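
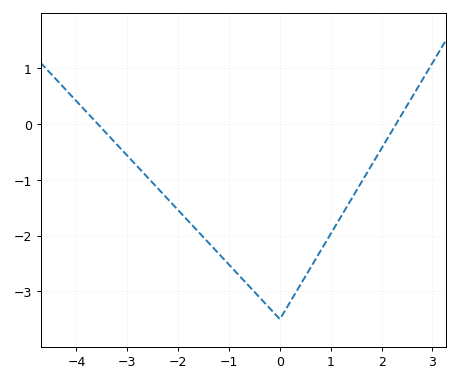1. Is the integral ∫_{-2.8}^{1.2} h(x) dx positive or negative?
negative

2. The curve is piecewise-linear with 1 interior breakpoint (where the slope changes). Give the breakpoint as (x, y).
(0, -3.5)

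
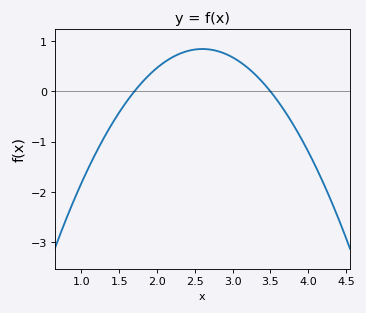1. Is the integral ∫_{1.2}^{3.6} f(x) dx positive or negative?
positive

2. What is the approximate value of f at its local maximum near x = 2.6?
0.8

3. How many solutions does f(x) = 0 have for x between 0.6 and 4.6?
2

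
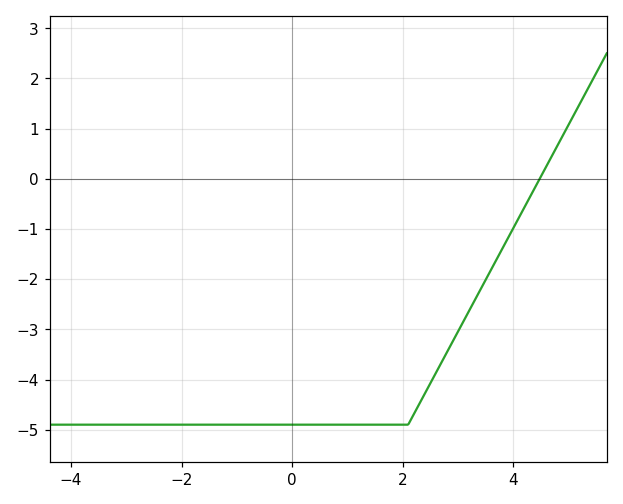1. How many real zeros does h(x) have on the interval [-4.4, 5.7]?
1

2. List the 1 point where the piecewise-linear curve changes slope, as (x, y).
(2.1, -4.9)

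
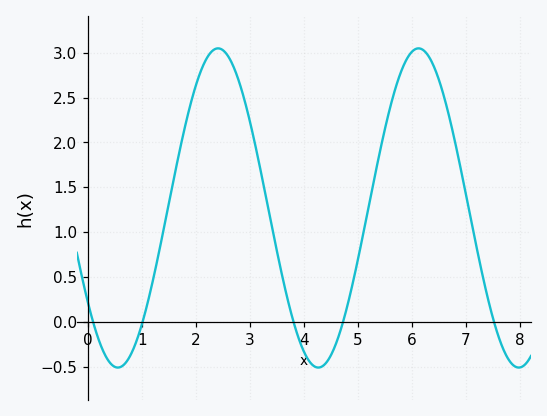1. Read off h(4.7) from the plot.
-0.05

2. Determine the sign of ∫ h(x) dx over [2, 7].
positive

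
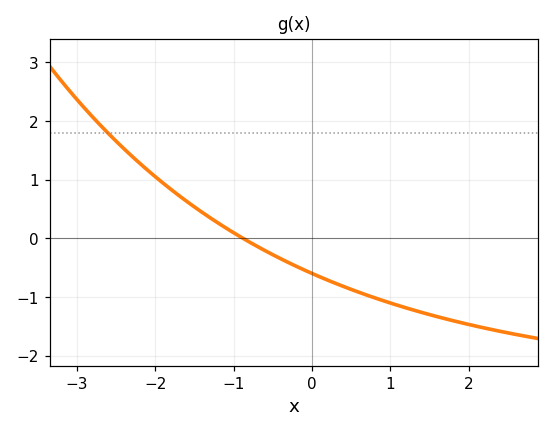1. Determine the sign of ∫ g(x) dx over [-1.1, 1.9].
negative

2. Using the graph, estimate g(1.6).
-1.3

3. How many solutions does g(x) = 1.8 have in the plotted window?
1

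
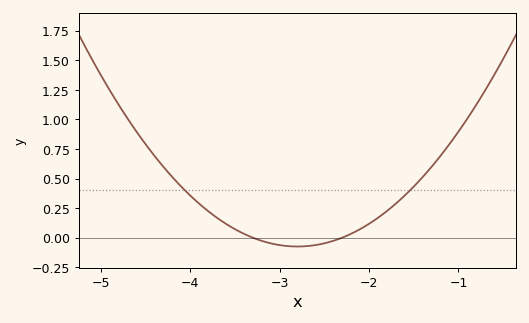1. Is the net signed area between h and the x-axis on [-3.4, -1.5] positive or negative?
positive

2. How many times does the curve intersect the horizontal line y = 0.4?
2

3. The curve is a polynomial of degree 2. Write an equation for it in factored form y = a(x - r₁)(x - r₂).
y = 0.3(x + 3.3)(x + 2.3)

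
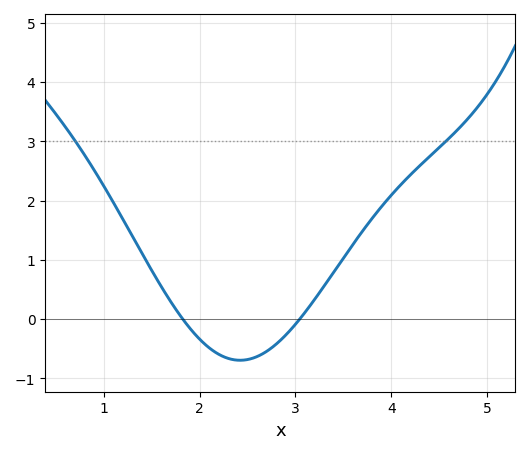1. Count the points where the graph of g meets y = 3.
2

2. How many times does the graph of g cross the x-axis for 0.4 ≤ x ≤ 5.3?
2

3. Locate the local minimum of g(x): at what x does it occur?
2.4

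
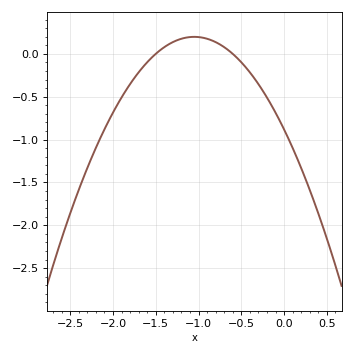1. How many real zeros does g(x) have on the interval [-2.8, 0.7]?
2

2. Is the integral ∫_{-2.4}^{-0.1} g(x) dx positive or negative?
negative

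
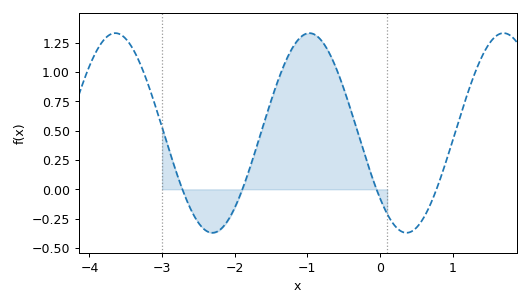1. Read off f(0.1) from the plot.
-0.209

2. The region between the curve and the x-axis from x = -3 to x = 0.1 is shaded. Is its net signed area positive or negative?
positive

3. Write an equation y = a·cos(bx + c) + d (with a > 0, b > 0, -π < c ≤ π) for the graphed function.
y = 0.85cos(2.35x + 2.28) + 0.48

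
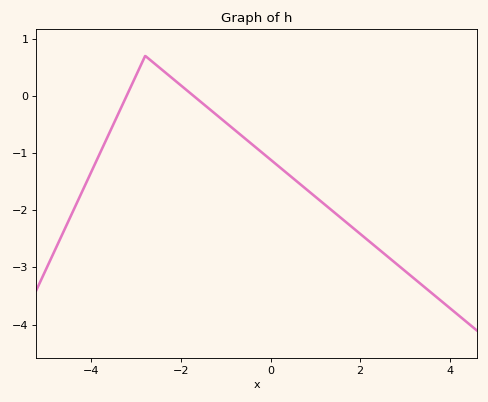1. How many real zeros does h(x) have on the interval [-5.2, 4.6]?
2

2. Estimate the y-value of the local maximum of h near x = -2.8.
0.699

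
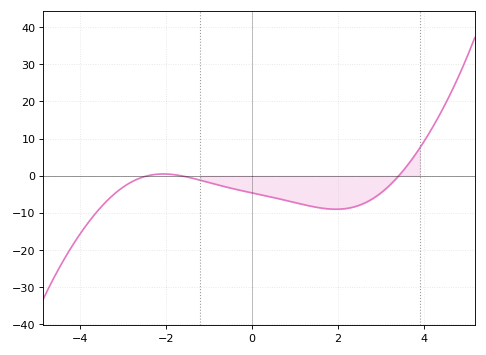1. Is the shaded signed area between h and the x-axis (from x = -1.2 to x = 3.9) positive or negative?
negative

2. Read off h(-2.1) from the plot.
0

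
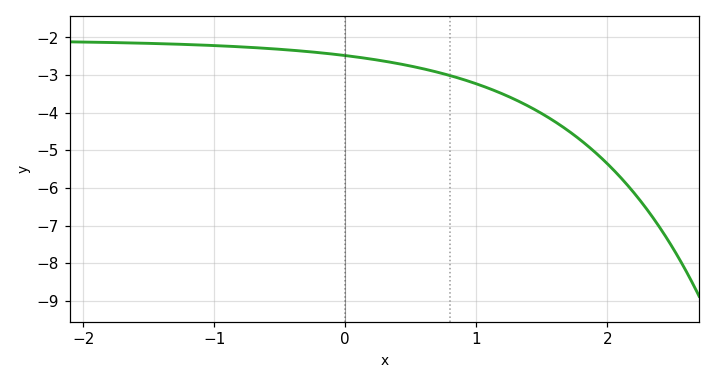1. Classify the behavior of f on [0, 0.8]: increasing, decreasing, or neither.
decreasing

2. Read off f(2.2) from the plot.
-6.1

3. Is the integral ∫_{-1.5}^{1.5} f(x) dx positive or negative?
negative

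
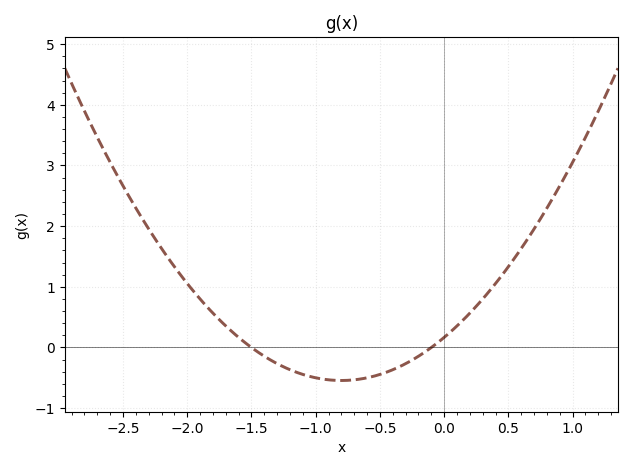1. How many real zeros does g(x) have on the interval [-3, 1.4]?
2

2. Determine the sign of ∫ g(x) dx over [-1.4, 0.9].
positive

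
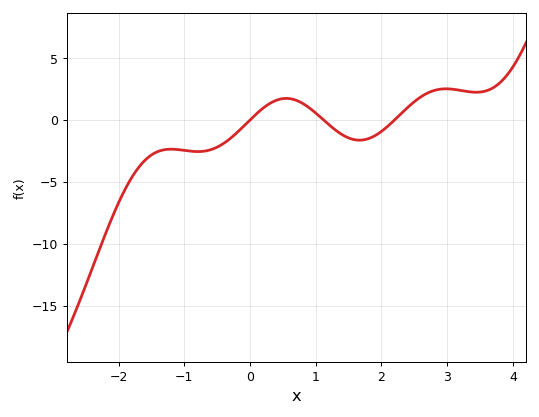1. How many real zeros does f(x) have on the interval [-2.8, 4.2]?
3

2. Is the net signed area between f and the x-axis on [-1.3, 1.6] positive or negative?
negative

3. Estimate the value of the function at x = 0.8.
1.5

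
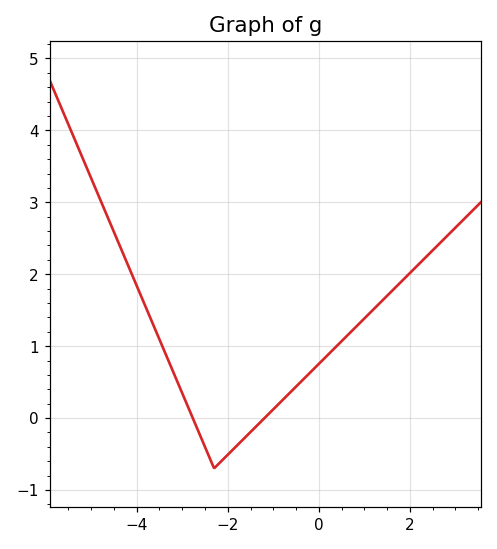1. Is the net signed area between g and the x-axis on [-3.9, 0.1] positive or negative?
positive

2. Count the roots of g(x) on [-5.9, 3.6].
2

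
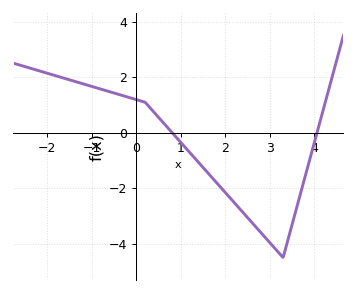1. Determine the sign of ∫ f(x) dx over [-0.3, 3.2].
negative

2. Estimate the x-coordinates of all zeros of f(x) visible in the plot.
0.809, 4.06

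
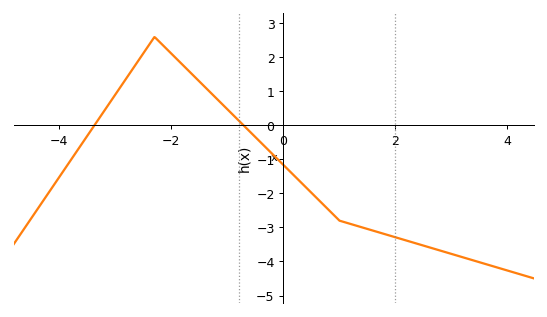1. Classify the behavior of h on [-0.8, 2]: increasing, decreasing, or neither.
decreasing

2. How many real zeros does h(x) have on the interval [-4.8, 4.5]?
2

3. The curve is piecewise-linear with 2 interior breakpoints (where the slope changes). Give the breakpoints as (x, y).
(-2.3, 2.6); (1, -2.8)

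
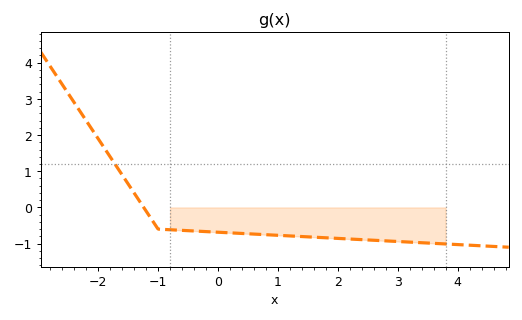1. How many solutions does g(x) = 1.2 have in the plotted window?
1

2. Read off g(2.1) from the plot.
-0.9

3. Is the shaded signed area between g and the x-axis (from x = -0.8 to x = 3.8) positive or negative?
negative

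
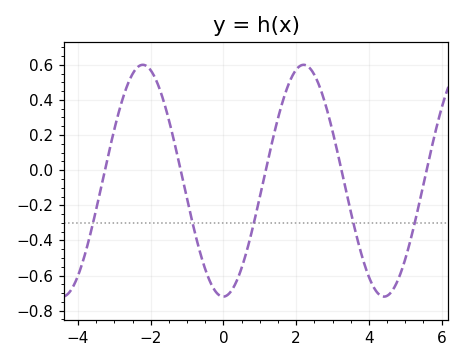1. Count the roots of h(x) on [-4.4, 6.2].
5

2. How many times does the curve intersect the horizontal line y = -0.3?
5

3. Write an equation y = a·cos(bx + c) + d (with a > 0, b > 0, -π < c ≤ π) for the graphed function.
y = 0.66cos(1.42x - 3.13) - 0.06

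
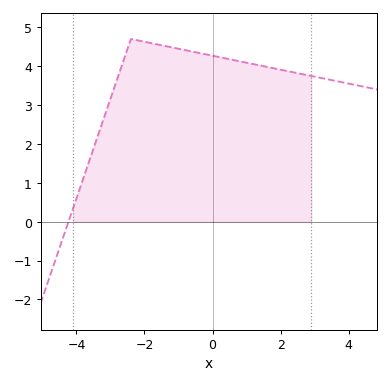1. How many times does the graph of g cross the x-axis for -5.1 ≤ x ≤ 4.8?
1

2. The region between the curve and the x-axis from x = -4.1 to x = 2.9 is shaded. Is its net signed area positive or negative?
positive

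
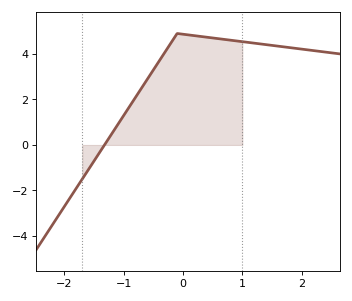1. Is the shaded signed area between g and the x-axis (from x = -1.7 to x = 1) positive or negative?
positive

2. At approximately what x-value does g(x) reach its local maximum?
-0.099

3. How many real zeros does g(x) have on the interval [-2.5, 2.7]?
1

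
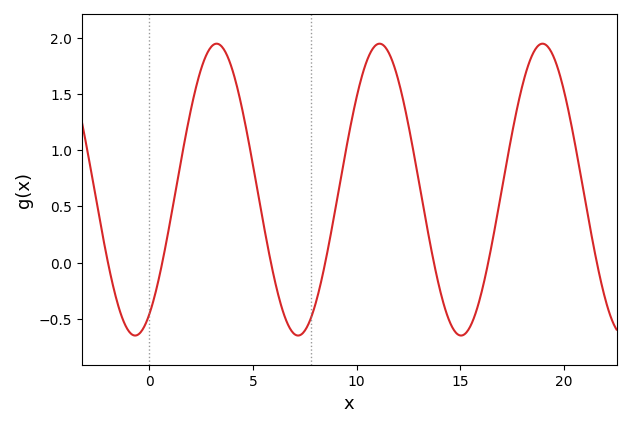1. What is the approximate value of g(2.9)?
1.9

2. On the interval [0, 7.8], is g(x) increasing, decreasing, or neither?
neither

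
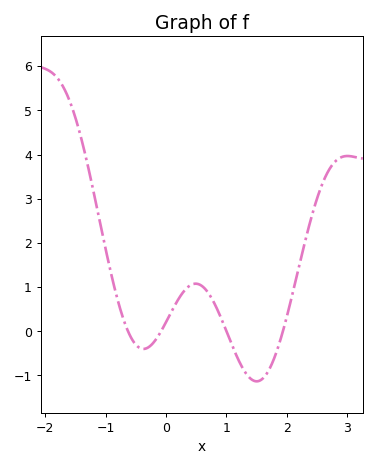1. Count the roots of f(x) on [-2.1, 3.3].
4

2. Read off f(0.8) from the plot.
0.6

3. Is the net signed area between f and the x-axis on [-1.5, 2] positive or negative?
positive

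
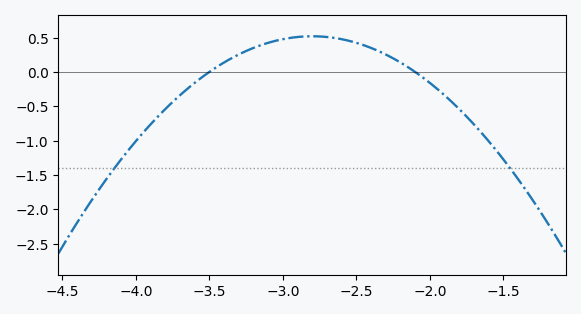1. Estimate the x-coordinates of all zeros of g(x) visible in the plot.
-3.5, -2.1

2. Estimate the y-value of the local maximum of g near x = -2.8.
0.519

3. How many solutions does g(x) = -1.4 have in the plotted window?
2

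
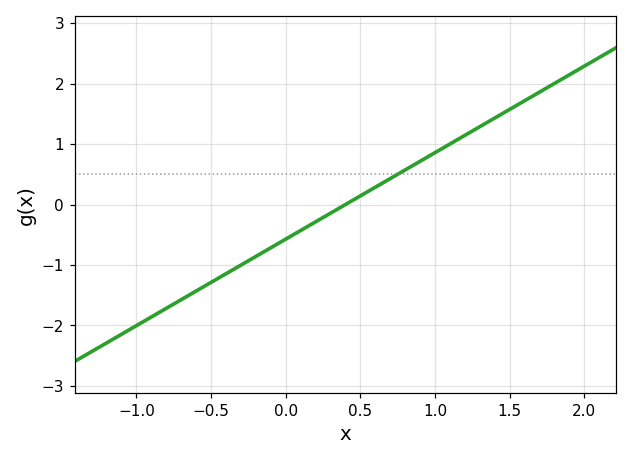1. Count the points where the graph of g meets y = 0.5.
1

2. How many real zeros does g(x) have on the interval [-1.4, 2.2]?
1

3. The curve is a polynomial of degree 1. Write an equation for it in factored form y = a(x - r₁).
y = 1.43(x - 0.4)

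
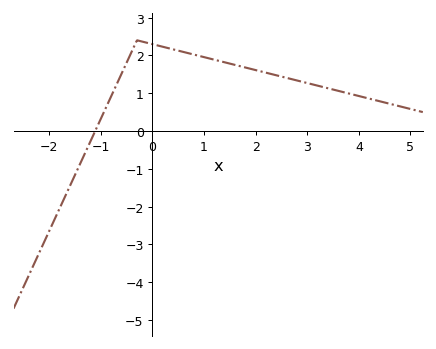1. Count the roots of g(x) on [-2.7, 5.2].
1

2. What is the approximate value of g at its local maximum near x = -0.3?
2.4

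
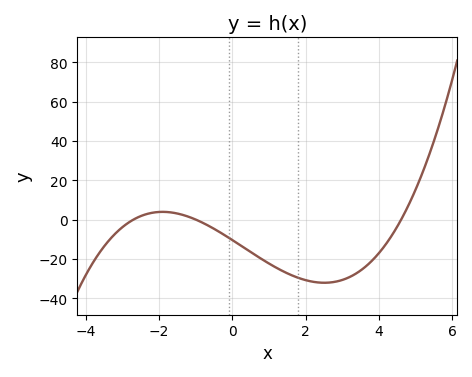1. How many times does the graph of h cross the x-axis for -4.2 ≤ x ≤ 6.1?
3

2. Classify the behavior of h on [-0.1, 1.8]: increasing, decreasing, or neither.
decreasing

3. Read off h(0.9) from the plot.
-21.3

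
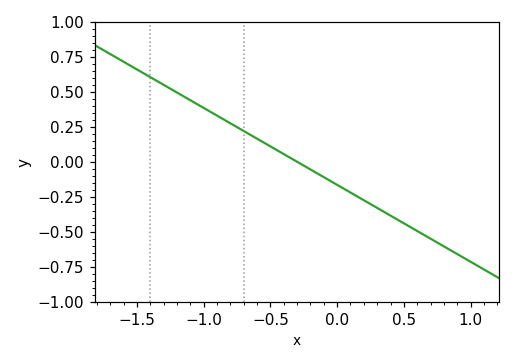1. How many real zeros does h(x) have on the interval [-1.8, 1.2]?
1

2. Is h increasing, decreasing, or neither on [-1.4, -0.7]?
decreasing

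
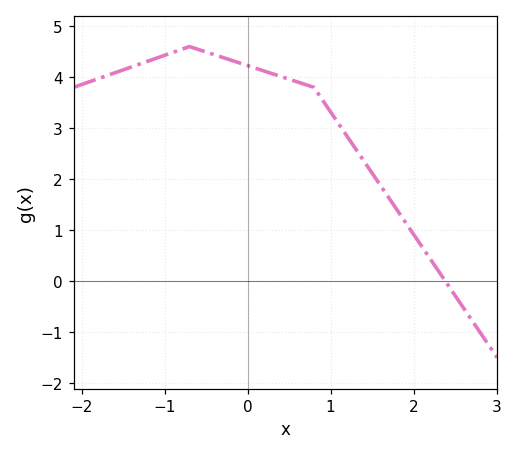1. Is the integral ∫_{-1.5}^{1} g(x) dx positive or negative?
positive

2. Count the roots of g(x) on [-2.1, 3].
1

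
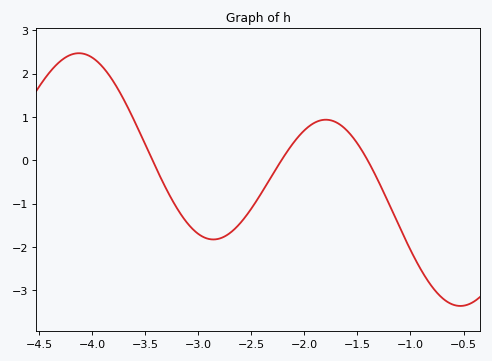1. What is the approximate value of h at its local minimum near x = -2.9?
-1.83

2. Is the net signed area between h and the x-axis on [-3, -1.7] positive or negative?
negative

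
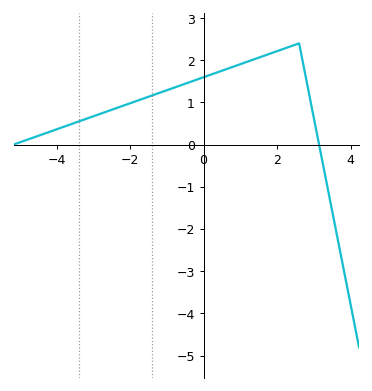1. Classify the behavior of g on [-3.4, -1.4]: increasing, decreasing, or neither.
increasing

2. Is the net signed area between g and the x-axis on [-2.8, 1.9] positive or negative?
positive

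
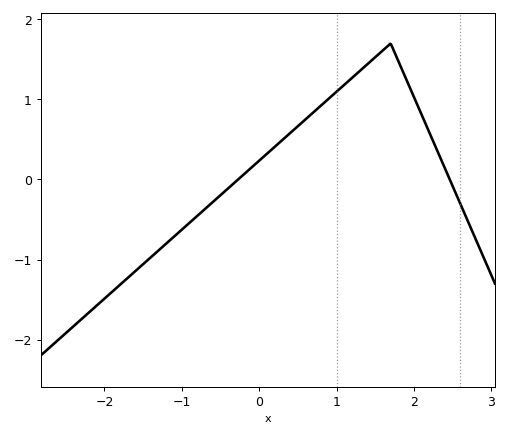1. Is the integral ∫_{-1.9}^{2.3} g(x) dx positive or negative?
positive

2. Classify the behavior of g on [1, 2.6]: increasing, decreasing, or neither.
neither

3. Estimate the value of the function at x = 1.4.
1.4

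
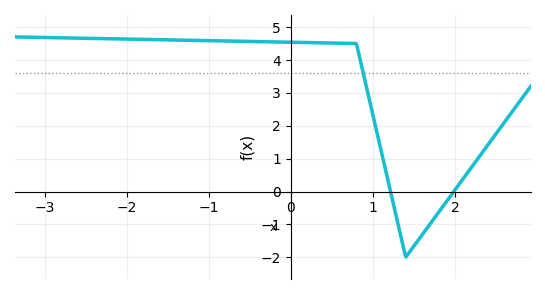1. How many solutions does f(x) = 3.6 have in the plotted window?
1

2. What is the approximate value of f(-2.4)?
4.65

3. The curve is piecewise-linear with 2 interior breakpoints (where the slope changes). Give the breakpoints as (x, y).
(0.8, 4.5); (1.4, -2)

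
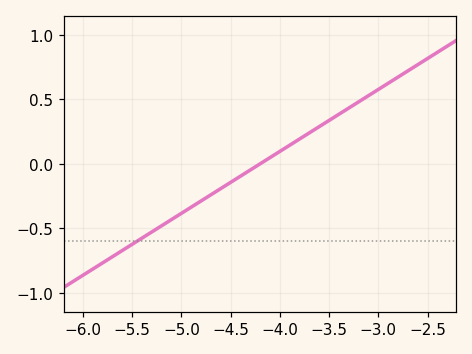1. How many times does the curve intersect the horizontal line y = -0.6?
1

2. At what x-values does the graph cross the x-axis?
-4.2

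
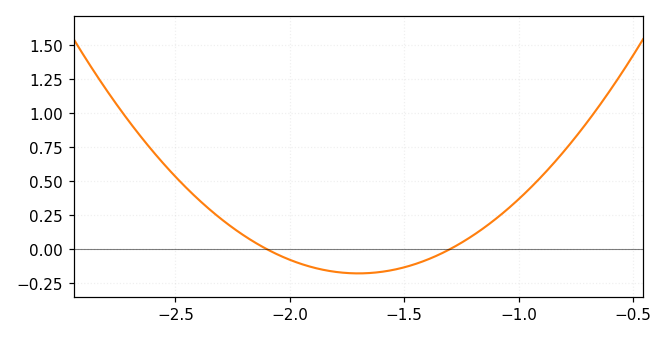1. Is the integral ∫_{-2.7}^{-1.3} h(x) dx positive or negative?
positive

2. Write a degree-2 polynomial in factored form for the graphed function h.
y = 1.11(x + 2.1)(x + 1.3)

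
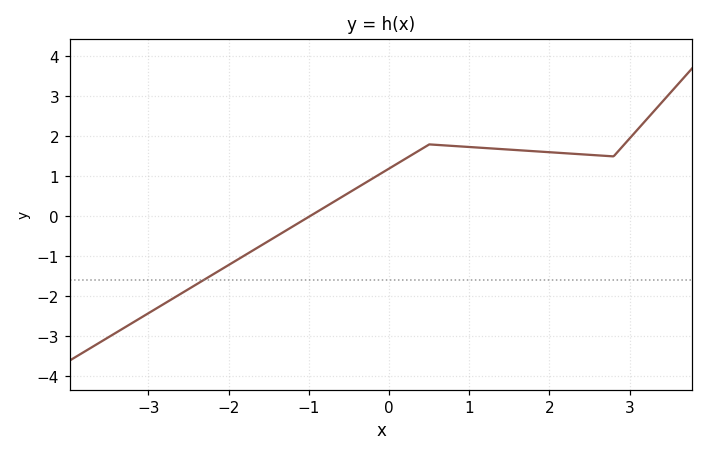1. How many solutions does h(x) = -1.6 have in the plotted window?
1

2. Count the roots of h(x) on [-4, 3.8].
1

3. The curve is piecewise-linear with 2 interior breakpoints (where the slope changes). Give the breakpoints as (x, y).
(0.5, 1.8); (2.8, 1.5)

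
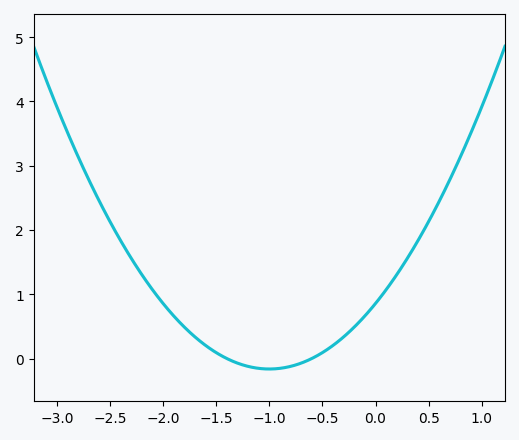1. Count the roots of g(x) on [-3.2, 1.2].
2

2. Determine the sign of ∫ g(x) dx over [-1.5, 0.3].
positive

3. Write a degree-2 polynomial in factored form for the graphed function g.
y = 1.02(x + 1.4)(x + 0.6)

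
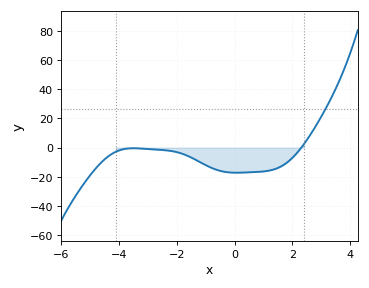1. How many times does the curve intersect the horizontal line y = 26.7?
1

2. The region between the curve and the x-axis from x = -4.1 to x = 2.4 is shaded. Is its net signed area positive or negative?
negative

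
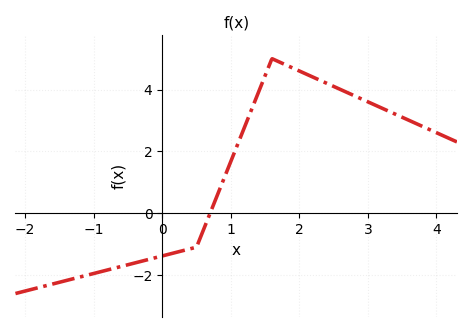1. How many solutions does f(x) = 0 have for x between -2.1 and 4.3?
1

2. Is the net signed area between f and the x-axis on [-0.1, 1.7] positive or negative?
positive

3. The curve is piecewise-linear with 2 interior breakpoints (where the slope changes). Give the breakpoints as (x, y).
(0.5, -1.1); (1.6, 5)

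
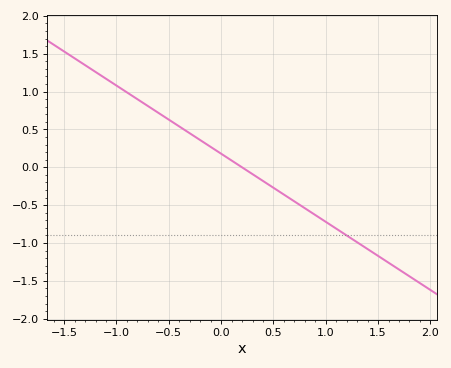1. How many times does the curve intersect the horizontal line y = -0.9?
1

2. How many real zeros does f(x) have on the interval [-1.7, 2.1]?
1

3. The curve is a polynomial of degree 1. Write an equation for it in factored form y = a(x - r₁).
y = -0.9(x - 0.2)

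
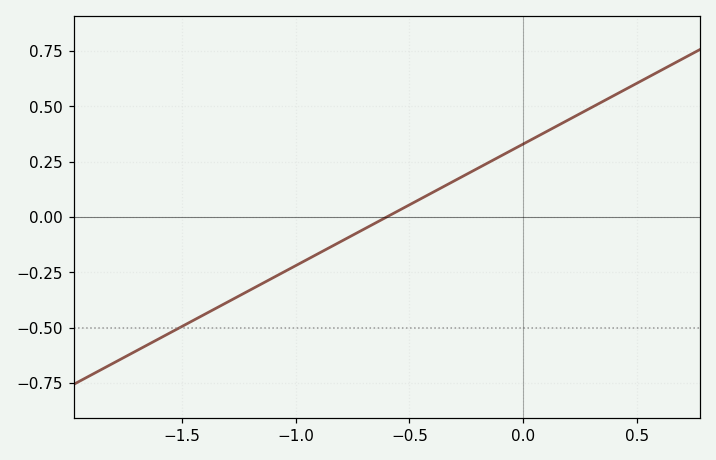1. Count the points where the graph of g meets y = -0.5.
1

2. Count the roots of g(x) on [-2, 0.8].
1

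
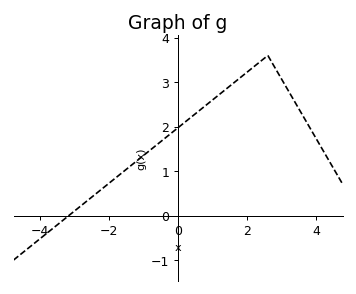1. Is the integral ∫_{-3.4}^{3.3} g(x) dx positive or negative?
positive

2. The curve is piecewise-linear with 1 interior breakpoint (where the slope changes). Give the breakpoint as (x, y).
(2.6, 3.6)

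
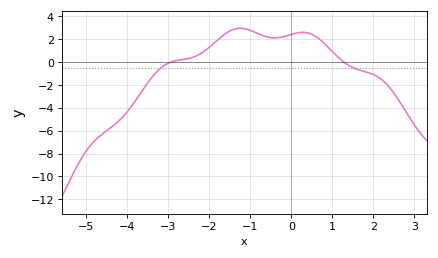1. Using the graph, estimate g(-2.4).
0.428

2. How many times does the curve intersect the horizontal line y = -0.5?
2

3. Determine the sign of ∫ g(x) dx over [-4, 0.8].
positive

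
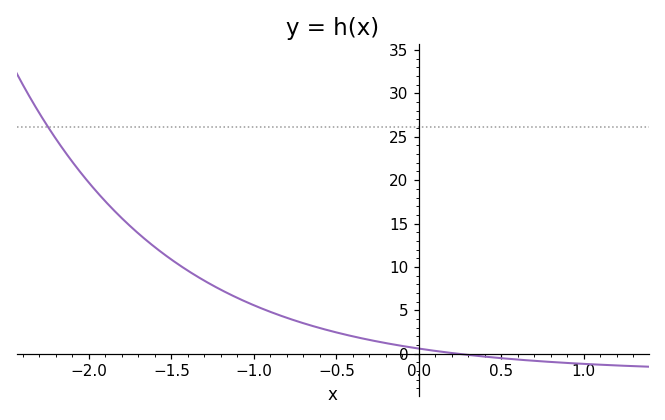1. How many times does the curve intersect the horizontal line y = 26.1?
1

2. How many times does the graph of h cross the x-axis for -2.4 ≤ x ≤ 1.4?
1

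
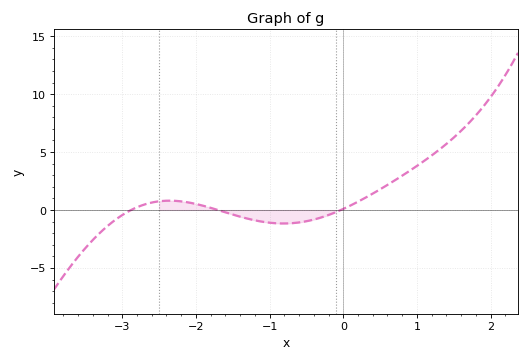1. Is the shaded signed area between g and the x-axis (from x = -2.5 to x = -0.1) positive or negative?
negative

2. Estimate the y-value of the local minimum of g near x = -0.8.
-1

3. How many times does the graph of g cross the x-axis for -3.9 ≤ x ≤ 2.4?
3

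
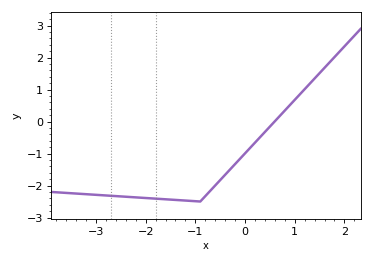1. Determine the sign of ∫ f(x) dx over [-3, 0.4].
negative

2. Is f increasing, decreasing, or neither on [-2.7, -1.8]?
decreasing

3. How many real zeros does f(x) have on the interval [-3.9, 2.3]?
1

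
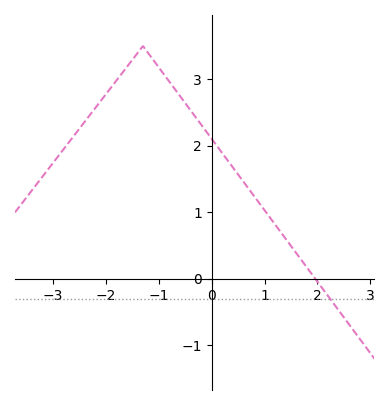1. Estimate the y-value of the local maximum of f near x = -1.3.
3.5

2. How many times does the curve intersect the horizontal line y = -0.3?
1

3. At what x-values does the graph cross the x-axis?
2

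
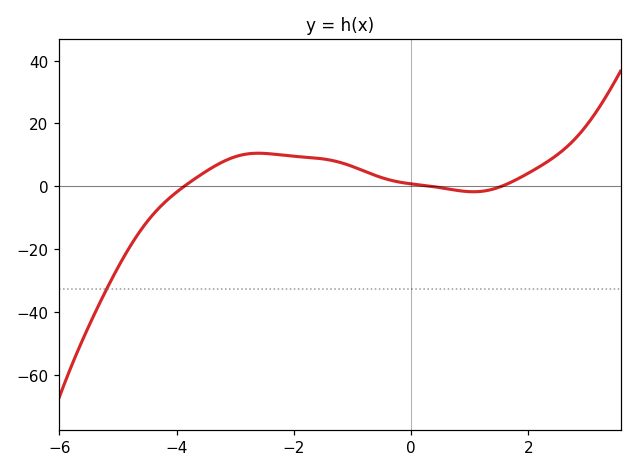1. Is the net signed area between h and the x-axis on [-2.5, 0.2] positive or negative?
positive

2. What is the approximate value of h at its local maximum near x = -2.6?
10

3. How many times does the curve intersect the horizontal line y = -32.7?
1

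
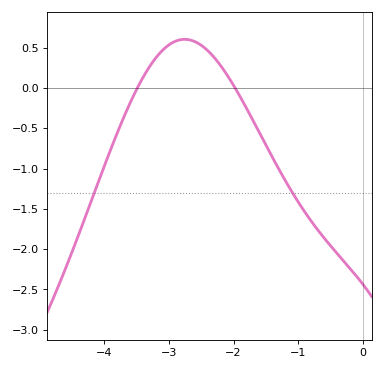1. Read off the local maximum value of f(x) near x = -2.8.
0.604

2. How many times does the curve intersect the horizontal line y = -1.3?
2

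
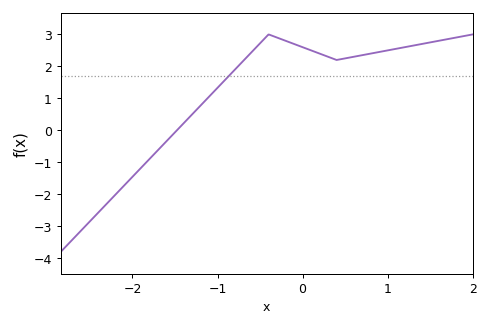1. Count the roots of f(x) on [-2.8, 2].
1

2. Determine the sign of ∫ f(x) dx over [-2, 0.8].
positive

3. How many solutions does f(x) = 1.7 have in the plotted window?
1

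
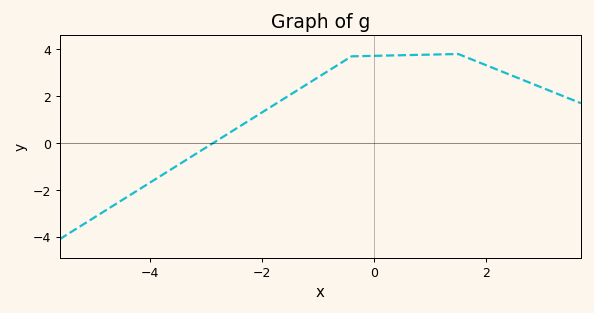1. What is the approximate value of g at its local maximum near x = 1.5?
3.8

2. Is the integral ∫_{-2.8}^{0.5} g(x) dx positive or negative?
positive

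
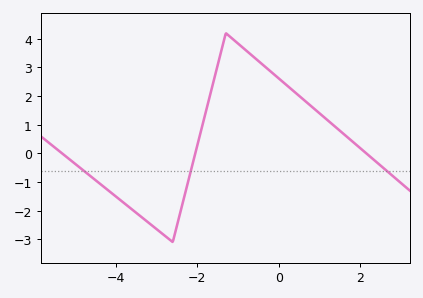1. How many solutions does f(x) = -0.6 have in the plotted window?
3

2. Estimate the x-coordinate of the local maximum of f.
-1.3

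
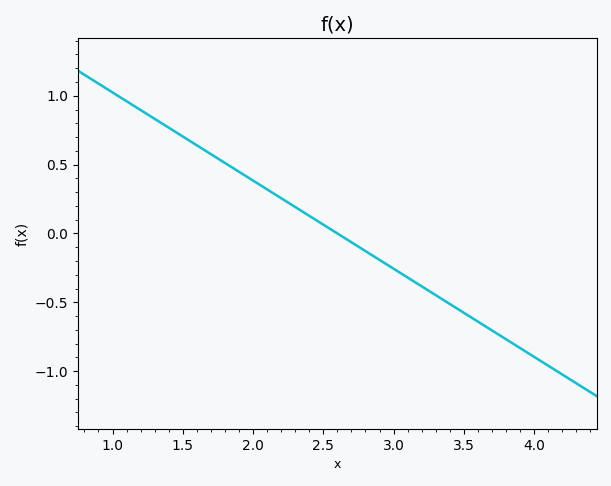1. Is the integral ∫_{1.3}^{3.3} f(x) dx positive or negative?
positive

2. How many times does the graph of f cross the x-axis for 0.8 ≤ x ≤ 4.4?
1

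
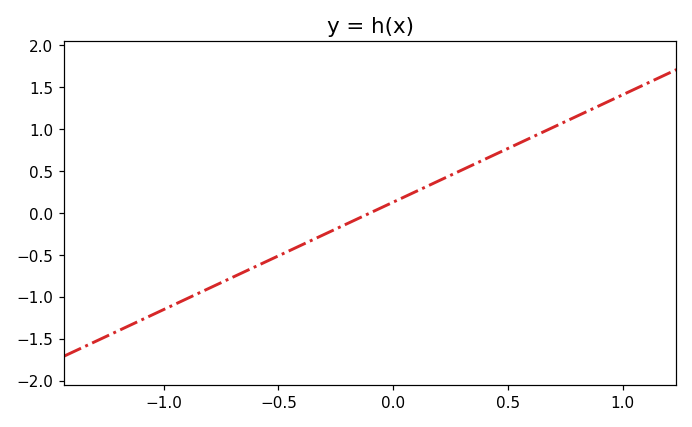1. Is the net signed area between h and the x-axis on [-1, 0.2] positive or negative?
negative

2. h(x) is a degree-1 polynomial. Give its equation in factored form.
y = 1.28(x + 0.1)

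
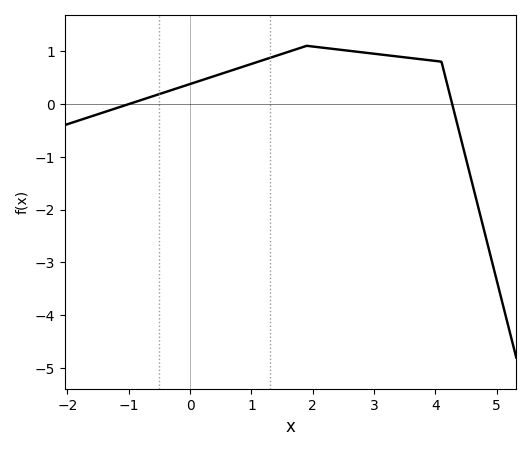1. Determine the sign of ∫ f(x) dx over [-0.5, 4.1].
positive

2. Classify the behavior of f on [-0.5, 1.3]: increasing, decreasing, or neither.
increasing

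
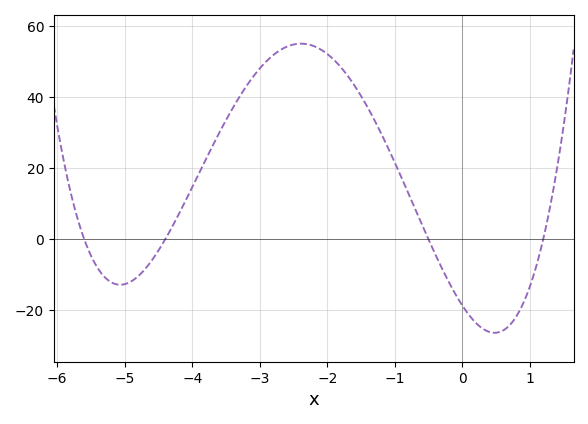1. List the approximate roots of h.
-5.6, -4.4, -0.5, 1.2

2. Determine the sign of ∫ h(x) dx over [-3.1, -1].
positive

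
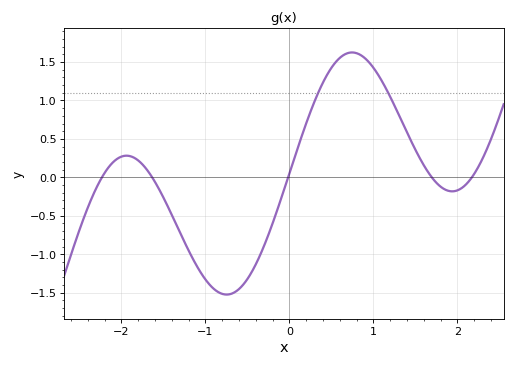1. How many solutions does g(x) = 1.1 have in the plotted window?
2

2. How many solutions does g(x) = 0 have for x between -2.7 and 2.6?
5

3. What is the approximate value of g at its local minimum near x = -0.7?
-1.52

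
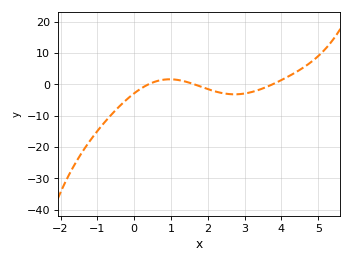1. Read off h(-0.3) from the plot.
-6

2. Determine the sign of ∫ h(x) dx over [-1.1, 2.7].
negative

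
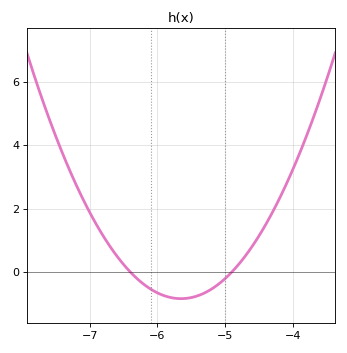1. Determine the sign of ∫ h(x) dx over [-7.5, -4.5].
positive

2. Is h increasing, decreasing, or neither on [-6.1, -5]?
neither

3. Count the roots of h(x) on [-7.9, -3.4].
2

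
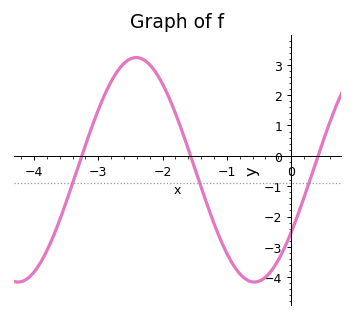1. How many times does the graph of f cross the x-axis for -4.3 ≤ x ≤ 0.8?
3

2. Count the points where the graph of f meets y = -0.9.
3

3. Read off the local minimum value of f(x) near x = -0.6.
-4.2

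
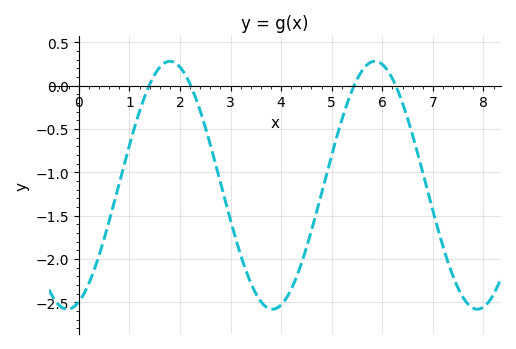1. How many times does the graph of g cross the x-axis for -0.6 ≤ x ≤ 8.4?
4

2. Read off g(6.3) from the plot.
-0.048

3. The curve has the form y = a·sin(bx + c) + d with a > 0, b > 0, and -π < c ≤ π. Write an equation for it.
y = 1.43sin(1.55x - 1.22) - 1.15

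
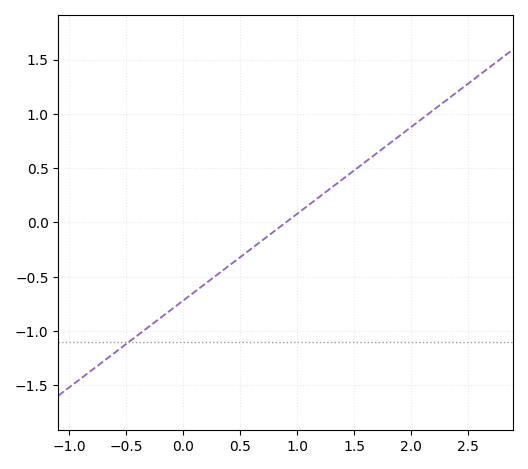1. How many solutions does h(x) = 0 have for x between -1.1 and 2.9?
1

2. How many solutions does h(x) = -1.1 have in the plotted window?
1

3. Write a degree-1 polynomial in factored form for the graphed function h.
y = 0.8(x - 0.9)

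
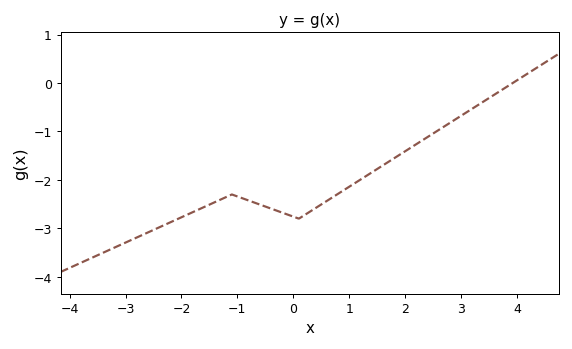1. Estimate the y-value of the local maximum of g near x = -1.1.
-2.3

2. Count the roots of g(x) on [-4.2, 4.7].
1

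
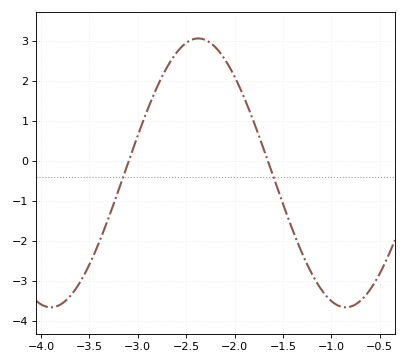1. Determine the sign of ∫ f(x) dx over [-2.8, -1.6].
positive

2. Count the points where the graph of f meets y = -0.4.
2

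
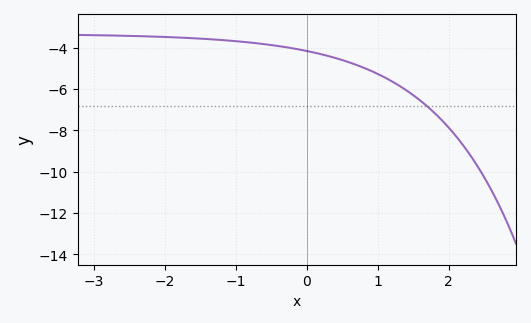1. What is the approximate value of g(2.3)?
-9.19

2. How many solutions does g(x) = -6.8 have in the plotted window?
1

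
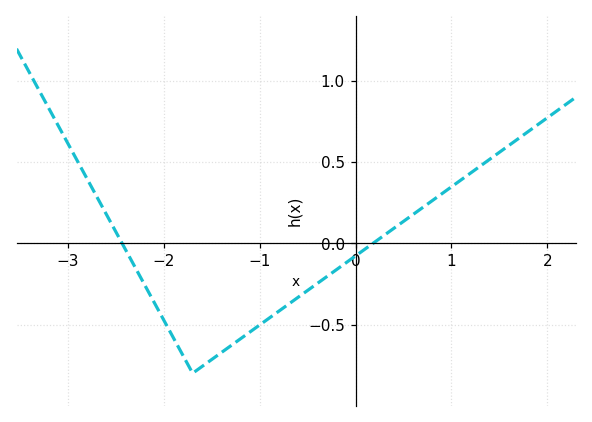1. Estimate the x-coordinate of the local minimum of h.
-1.7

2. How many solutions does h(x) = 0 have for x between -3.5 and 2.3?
2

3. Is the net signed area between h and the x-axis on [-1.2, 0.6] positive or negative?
negative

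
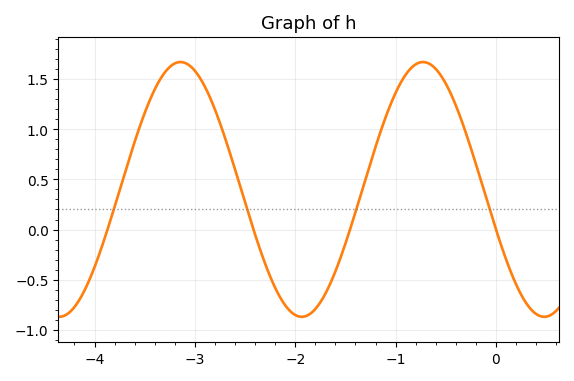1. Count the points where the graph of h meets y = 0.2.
4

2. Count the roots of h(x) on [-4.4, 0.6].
4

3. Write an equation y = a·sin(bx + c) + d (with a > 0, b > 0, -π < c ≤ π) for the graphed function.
y = 1.27sin(2.6x - 2.82) + 0.4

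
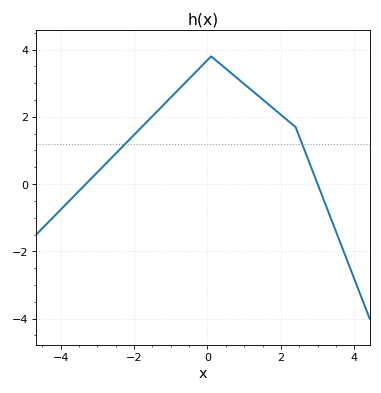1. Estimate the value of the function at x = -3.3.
0.018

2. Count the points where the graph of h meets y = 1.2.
2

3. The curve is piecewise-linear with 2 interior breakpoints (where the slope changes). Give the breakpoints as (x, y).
(0.1, 3.8); (2.4, 1.7)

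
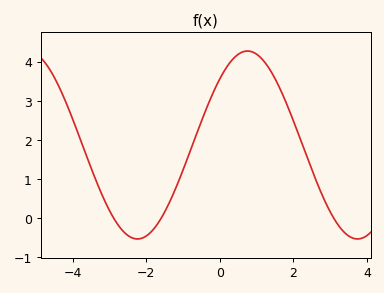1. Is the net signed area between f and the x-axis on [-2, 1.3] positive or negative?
positive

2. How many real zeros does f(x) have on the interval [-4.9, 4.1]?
3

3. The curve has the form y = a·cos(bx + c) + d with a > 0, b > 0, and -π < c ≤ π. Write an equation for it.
y = 2.4cos(1.05x - 0.792) + 1.87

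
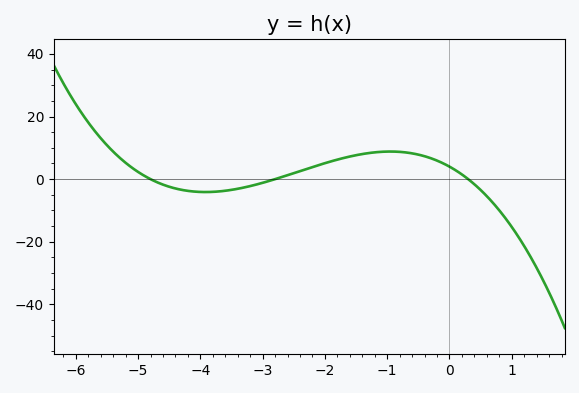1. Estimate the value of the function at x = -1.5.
7.64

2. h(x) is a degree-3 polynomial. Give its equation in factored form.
y = -0.99(x + 4.8)(x + 2.8)(x - 0.3)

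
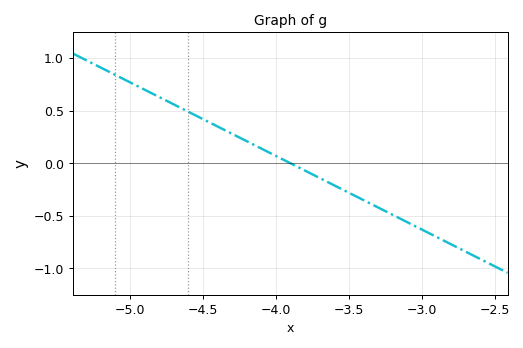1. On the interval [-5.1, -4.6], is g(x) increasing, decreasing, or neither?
decreasing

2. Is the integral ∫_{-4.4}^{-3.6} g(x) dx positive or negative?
positive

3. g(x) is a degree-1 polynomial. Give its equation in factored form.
y = -0.7(x + 3.9)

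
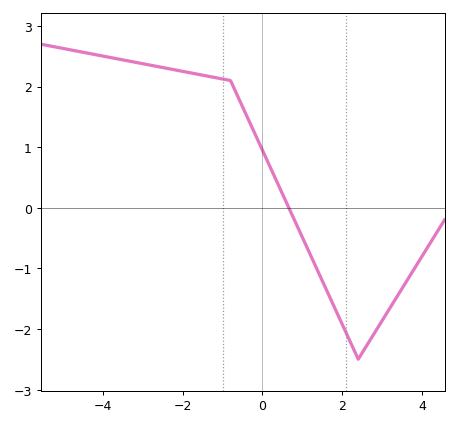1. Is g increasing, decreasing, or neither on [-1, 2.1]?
decreasing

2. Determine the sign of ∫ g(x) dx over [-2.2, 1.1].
positive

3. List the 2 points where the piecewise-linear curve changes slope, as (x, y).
(-0.8, 2.1); (2.4, -2.5)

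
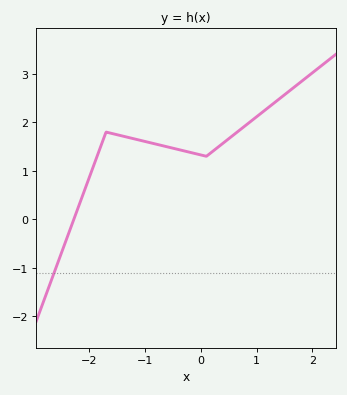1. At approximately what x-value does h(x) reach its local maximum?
-1.7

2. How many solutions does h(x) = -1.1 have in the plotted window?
1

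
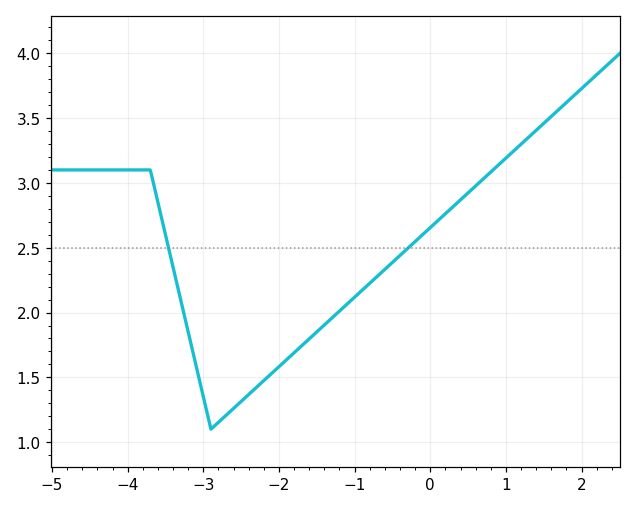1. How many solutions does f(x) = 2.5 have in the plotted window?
2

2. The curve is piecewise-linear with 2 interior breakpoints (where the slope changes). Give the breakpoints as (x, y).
(-3.7, 3.1); (-2.9, 1.1)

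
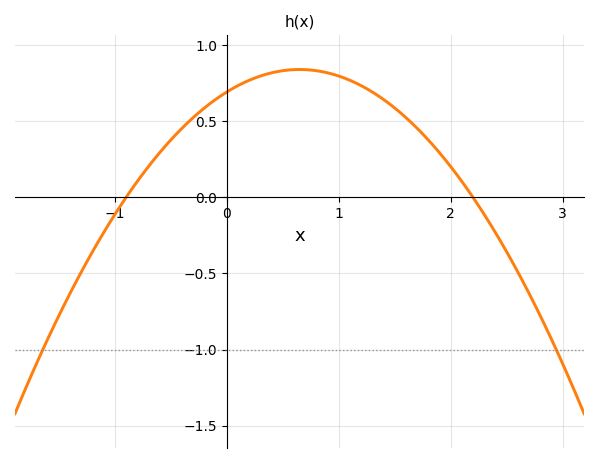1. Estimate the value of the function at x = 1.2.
0.75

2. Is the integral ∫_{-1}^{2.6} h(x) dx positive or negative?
positive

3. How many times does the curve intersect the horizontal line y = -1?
2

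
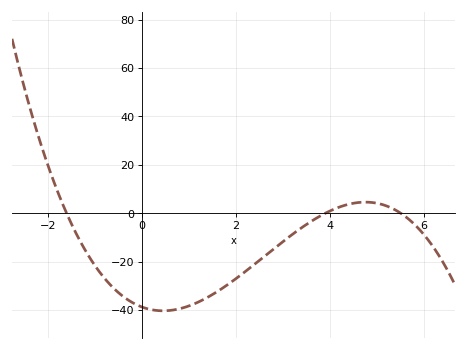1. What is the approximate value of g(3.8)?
-1.04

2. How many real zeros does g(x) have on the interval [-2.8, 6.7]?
3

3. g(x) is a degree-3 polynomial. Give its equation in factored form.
y = -1.13(x + 1.6)(x - 3.9)(x - 5.5)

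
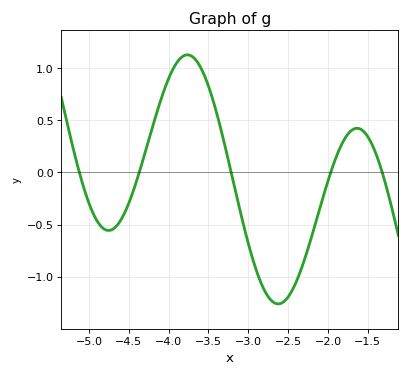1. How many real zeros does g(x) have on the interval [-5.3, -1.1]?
5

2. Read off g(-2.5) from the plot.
-1.2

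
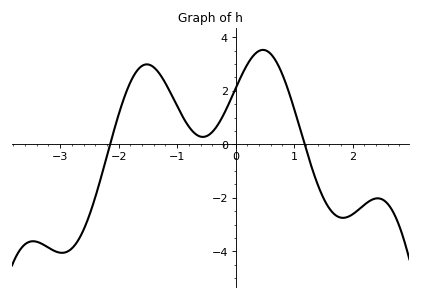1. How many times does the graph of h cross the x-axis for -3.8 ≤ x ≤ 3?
2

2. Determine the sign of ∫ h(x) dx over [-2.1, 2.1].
positive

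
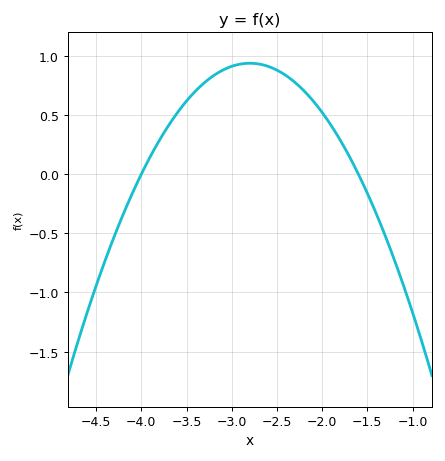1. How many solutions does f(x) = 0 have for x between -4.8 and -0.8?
2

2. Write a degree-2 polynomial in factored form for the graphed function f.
y = -0.65(x + 4)(x + 1.6)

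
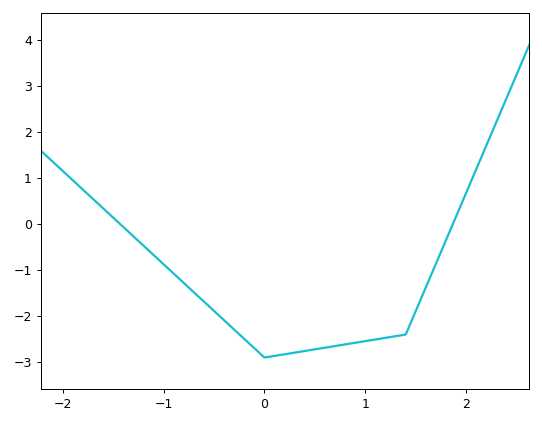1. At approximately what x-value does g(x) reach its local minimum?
0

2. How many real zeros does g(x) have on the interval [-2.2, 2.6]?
2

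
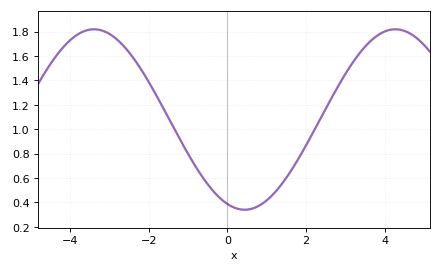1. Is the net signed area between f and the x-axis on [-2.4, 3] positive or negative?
positive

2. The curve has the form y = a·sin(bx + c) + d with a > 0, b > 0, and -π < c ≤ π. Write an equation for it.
y = 0.74sin(0.82x - 1.9) + 1.08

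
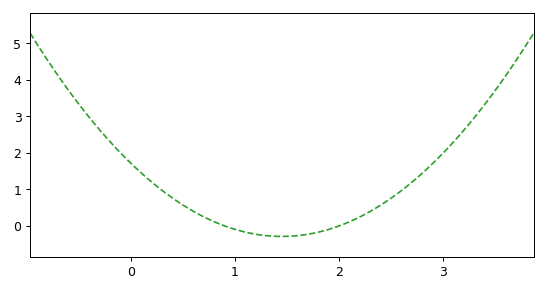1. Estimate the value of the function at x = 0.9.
0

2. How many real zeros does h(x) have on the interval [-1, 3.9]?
2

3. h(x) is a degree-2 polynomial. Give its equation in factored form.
y = 0.95(x - 0.9)(x - 2)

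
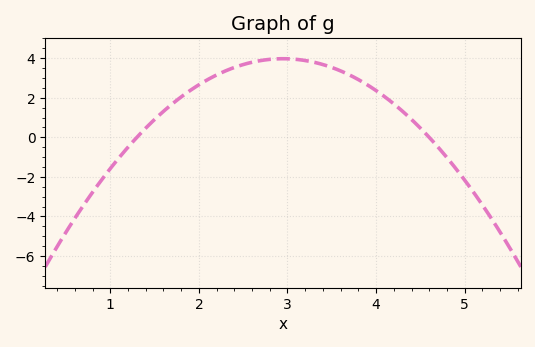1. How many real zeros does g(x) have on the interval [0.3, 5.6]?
2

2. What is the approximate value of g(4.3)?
1.4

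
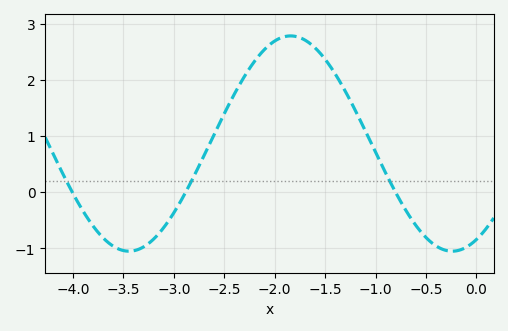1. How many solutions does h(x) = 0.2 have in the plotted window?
3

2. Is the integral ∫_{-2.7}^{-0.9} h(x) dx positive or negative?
positive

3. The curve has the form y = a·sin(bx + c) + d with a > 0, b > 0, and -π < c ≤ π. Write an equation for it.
y = 1.92sin(1.96x - 1.1) + 0.87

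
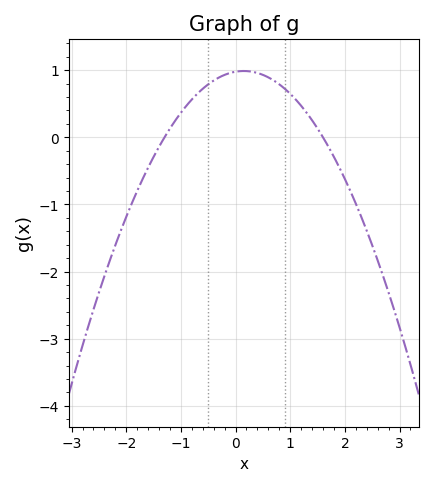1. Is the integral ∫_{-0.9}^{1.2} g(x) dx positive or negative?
positive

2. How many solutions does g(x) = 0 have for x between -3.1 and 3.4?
2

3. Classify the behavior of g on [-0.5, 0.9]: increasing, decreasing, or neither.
neither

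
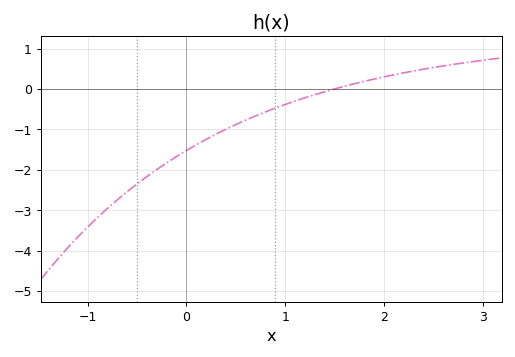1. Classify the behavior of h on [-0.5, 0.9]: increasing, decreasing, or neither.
increasing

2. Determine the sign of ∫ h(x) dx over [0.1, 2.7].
negative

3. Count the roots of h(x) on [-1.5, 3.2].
1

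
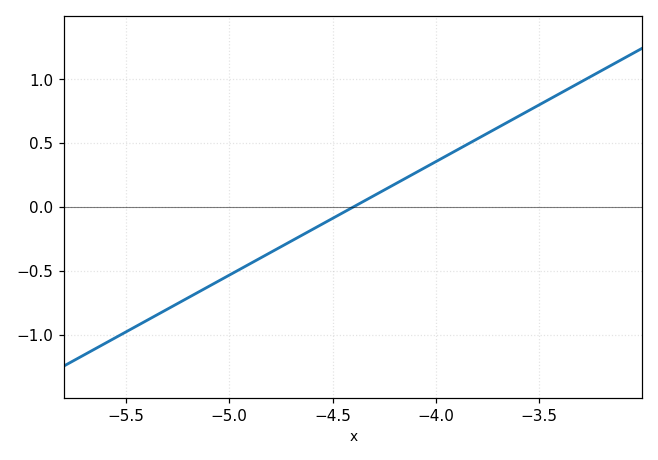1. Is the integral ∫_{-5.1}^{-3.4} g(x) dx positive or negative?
positive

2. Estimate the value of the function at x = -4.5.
-0.1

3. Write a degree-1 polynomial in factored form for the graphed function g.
y = 0.89(x + 4.4)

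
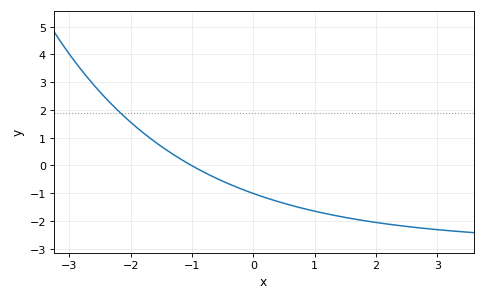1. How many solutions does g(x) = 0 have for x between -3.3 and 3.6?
1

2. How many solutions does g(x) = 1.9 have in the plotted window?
1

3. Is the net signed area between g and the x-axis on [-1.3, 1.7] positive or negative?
negative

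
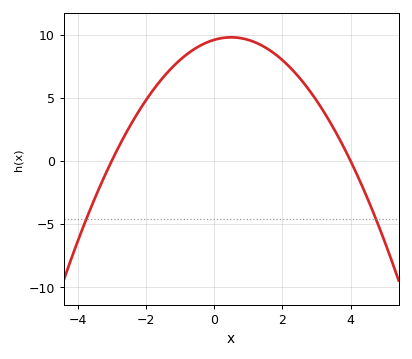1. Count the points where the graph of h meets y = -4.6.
2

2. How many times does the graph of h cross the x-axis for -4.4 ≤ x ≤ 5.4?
2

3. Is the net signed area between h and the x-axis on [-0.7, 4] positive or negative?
positive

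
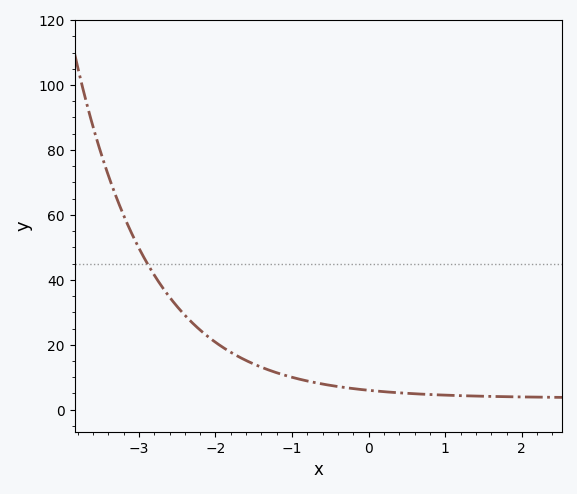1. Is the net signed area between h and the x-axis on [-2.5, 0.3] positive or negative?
positive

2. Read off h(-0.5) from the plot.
7.49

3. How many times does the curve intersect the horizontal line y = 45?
1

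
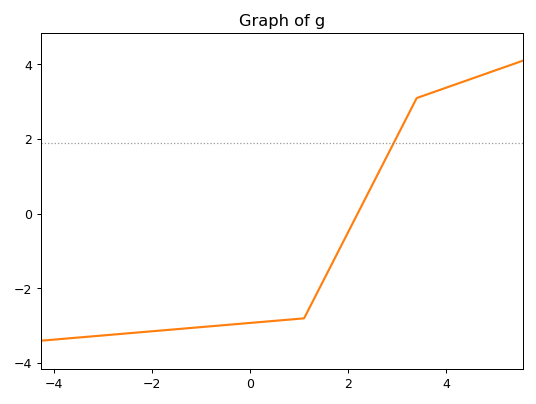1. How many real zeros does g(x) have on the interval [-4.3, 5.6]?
1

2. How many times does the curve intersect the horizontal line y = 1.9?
1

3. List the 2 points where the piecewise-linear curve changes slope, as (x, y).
(1.1, -2.8); (3.4, 3.1)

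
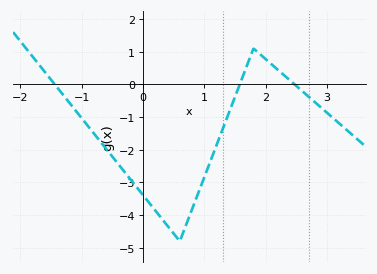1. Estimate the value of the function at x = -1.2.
-0.6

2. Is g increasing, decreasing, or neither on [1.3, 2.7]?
neither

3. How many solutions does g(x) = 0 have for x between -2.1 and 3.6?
3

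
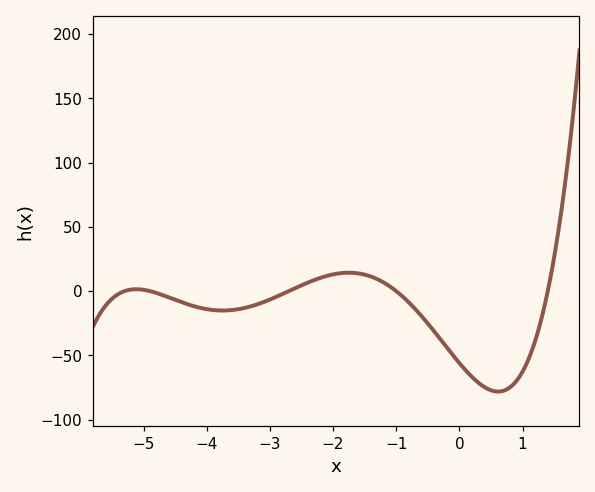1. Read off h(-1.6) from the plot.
15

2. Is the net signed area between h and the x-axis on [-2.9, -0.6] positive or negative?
positive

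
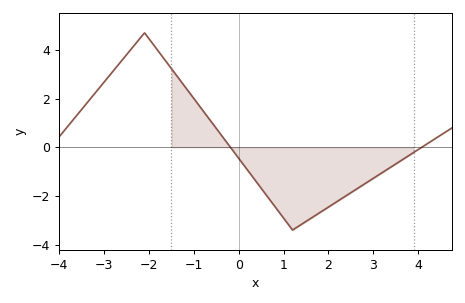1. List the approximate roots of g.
-0.2, 4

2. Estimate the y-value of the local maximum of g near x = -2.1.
4.6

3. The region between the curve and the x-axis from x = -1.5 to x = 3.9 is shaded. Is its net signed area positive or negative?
negative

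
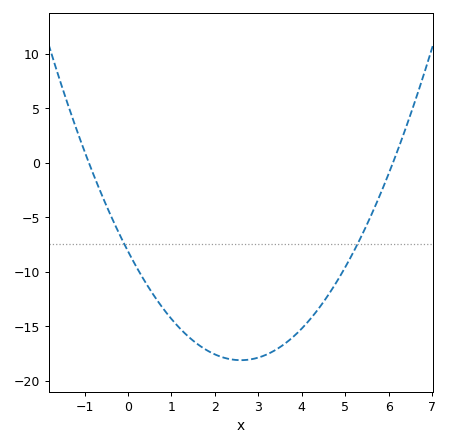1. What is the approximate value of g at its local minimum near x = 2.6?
-18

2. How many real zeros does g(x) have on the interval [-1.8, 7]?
2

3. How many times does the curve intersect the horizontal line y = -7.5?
2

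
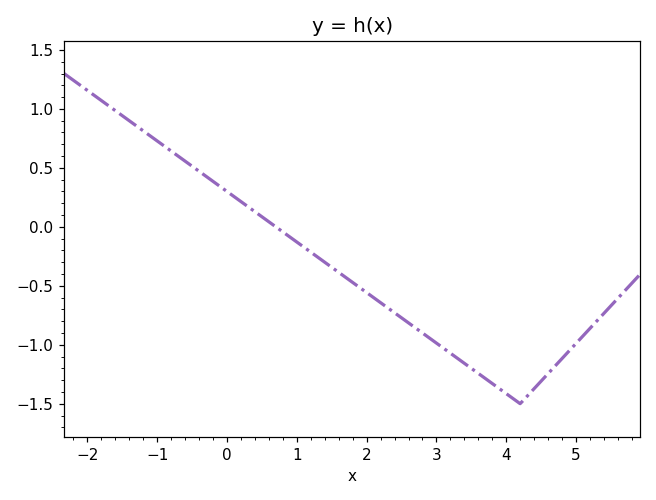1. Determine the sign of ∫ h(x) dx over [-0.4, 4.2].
negative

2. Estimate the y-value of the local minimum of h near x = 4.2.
-1.5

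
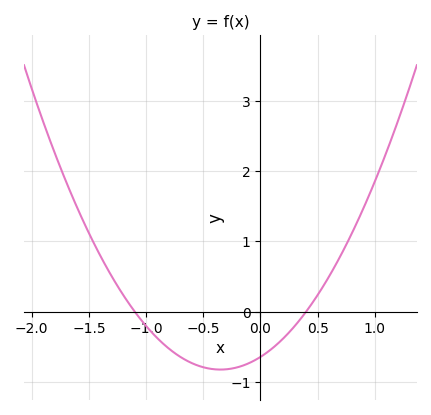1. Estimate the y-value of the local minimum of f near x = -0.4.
-0.827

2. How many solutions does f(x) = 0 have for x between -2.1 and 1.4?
2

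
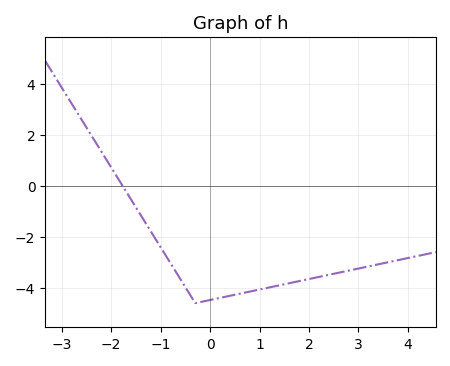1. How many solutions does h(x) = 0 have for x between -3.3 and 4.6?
1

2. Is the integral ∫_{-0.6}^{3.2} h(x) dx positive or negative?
negative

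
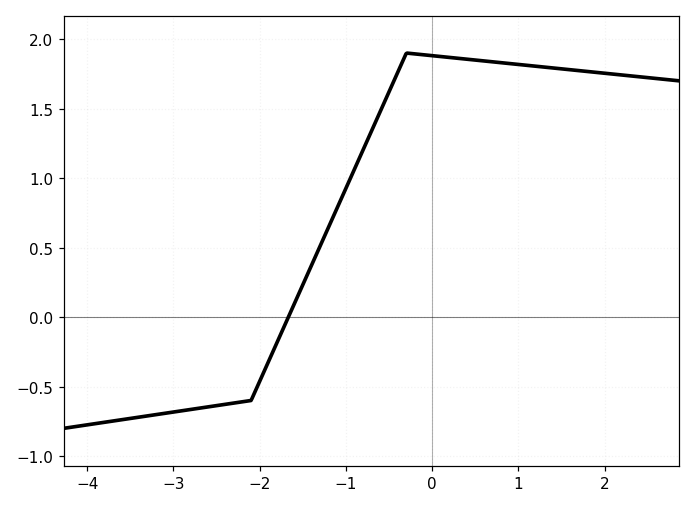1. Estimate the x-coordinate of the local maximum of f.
-0.3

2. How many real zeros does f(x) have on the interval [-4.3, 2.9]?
1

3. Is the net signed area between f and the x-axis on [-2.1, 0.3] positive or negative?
positive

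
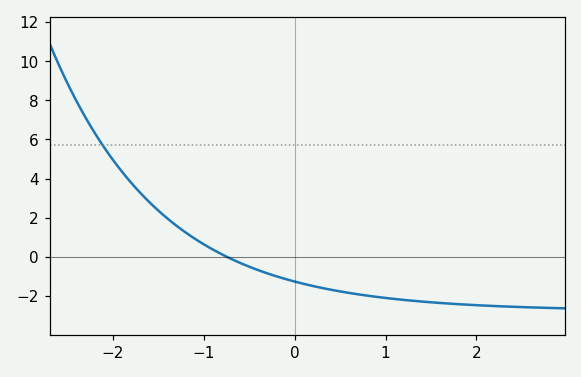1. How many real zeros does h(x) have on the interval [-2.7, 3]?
1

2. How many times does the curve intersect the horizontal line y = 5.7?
1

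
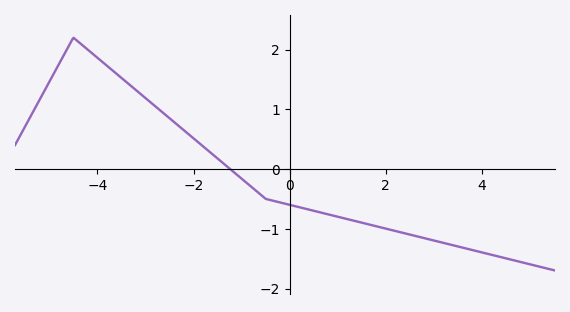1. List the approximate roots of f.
-1.24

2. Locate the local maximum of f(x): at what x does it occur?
-4.5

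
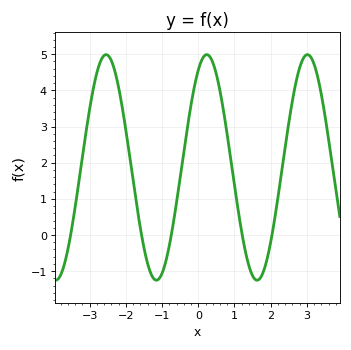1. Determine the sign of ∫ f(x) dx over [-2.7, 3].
positive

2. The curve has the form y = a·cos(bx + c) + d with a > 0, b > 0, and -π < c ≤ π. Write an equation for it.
y = 3.12cos(2.26x - 0.53) + 1.87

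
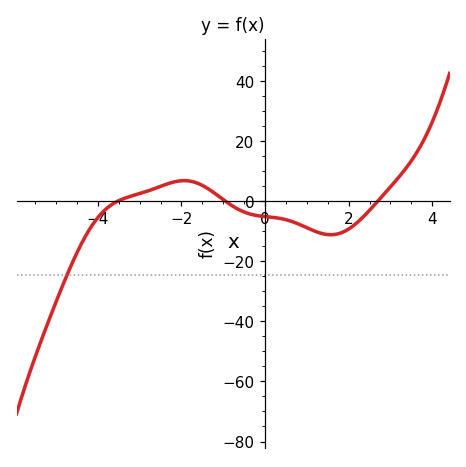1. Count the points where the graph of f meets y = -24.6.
1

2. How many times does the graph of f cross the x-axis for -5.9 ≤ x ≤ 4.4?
3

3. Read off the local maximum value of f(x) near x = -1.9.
6.88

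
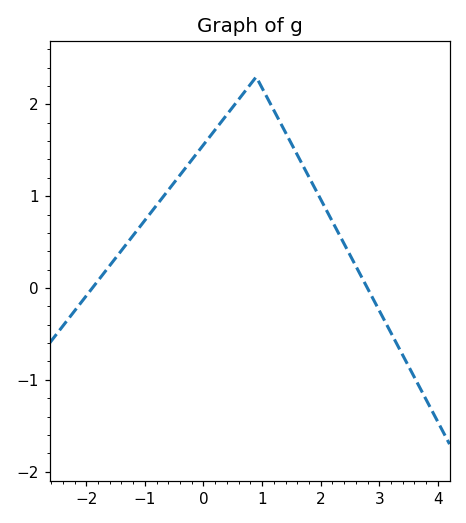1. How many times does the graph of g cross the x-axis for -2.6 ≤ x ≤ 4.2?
2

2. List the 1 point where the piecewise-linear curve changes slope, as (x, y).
(0.9, 2.3)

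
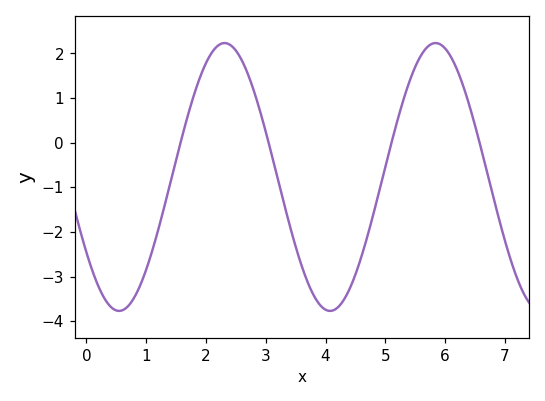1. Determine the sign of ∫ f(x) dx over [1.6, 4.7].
negative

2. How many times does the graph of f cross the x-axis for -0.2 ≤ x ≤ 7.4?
4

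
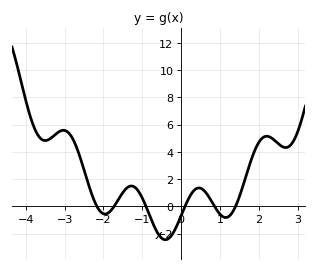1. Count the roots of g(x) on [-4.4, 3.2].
6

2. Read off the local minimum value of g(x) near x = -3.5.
4.8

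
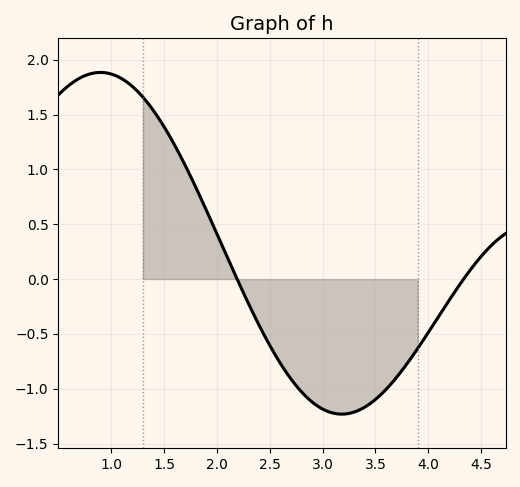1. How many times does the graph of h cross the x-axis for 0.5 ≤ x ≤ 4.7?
2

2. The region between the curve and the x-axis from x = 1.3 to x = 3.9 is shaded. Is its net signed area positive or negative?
negative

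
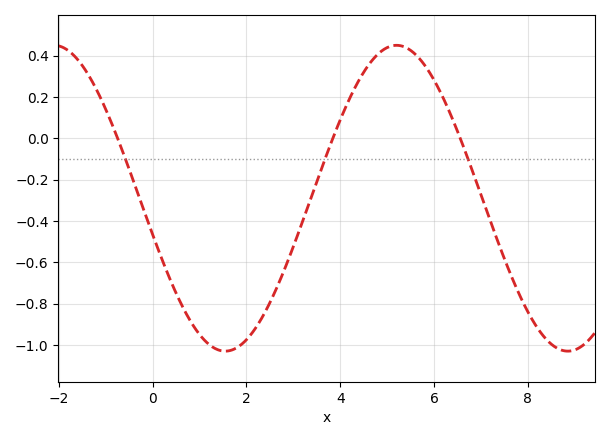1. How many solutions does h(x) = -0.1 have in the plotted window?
3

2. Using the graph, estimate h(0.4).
-0.699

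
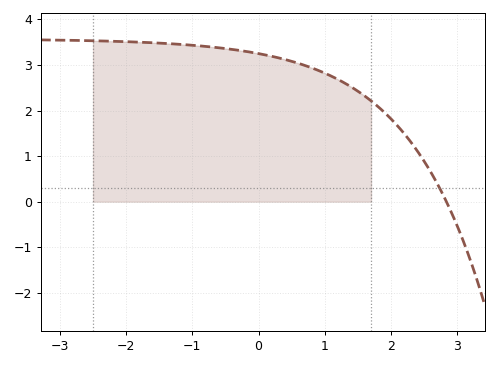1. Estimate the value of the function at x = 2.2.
1.5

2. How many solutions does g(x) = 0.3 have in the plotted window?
1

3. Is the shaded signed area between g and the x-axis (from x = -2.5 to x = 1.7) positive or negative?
positive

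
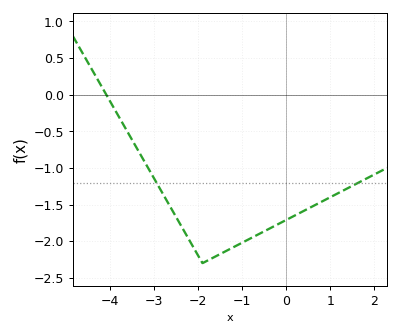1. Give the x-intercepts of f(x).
-4.1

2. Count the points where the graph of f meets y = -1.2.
2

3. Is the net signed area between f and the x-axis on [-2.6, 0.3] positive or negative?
negative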